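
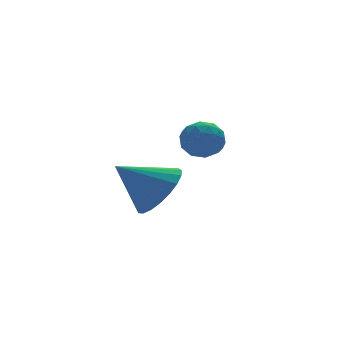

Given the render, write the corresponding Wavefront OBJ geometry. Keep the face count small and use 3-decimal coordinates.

v -0.769 2.828 1.29
v -0.111 3.02 0.84
v -0.469 1.54 1.18
v 0.189 1.732 0.73
v 0.169 1.92 1.528
v -0.016 2.716 1.596
v -0.564 1.844 0.424
v -0.749 2.64 0.492
v 0.016 2.412 0.305
v 0.469 2.459 0.987
v -1.049 2.101 1.033
v -0.596 2.148 1.715
v -0.466 3.037 1.075
v -0.114 1.523 0.945
v -0.125 1.633 1.414
v 0.262 1.746 1.149
v -0.411 2.858 1.519
v -0.024 2.971 1.255
v 0.141 2.325 1.659
v -0.556 1.589 0.765
v -0.169 1.702 0.501
v -0.842 2.814 0.871
v -0.455 2.927 0.606
v -0.721 2.235 0.361
v -0.005 2.793 0.496
v 0.171 2.036 0.431
v -0.271 2.101 0.251
v -0.38 2.569 0.291
v 0.261 2.82 0.897
v 0.438 2.063 0.832
v 0.426 2.174 1.301
v 0.317 2.641 1.341
v 0.336 2.463 0.582
v -1.018 2.497 1.188
v -0.841 1.74 1.123
v -0.897 1.919 0.679
v -1.006 2.386 0.719
v -0.751 2.524 1.589
v -0.575 1.767 1.524
v -0.2 1.991 1.729
v -0.309 2.459 1.769
v -0.916 2.097 1.438
v -3.34 -1.199 0.346
v -2.882 -1.8 1.117
v -4.62 -0.781 1.434
v -2.692 -1.399 1.186
v -2.614 -0.963 1.11
v -2.662 -0.568 0.902
v -2.827 -0.282 0.598
v -3.081 -0.155 0.25
v -3.38 -0.208 -0.081
v -3.672 -0.432 -0.338
v -3.906 -0.789 -0.477
v -4.043 -1.217 -0.473
v -4.058 -1.642 -0.328
v -3.949 -1.99 -0.066
v -3.735 -2.201 0.267
v -3.453 -2.239 0.614
v -3.151 -2.097 0.915
f 1 38 17
f 38 12 41
f 17 41 6
f 38 41 17
f 1 17 13
f 17 6 18
f 13 18 2
f 17 18 13
f 1 13 22
f 13 2 23
f 22 23 8
f 13 23 22
f 1 22 34
f 22 8 37
f 34 37 11
f 22 37 34
f 1 34 38
f 34 11 42
f 38 42 12
f 34 42 38
f 2 18 29
f 18 6 32
f 29 32 10
f 18 32 29
f 6 41 19
f 41 12 40
f 19 40 5
f 41 40 19
f 12 42 39
f 42 11 35
f 39 35 3
f 42 35 39
f 11 37 36
f 37 8 24
f 36 24 7
f 37 24 36
f 8 23 28
f 23 2 25
f 28 25 9
f 23 25 28
f 4 30 16
f 30 10 31
f 16 31 5
f 30 31 16
f 4 16 14
f 16 5 15
f 14 15 3
f 16 15 14
f 4 14 21
f 14 3 20
f 21 20 7
f 14 20 21
f 4 21 26
f 21 7 27
f 26 27 9
f 21 27 26
f 4 26 30
f 26 9 33
f 30 33 10
f 26 33 30
f 5 31 19
f 31 10 32
f 19 32 6
f 31 32 19
f 3 15 39
f 15 5 40
f 39 40 12
f 15 40 39
f 7 20 36
f 20 3 35
f 36 35 11
f 20 35 36
f 9 27 28
f 27 7 24
f 28 24 8
f 27 24 28
f 10 33 29
f 33 9 25
f 29 25 2
f 33 25 29
f 44 43 46
f 44 46 45
f 46 43 47
f 46 47 45
f 47 43 48
f 47 48 45
f 48 43 49
f 48 49 45
f 49 43 50
f 49 50 45
f 50 43 51
f 50 51 45
f 51 43 52
f 51 52 45
f 52 43 53
f 52 53 45
f 53 43 54
f 53 54 45
f 54 43 55
f 54 55 45
f 55 43 56
f 55 56 45
f 56 43 57
f 56 57 45
f 57 43 58
f 57 58 45
f 58 43 59
f 58 59 45
f 59 43 44
f 59 44 45



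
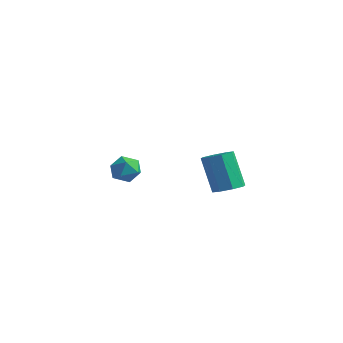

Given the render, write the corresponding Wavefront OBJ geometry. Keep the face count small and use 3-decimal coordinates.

v 4.373 3.915 -2.24
v 5.118 4.145 -1.925
v 4.251 4.214 0.074
v 3.507 3.985 -0.24
v 4.758 4.649 -2.098
v 3.891 4.718 -0.099
v 4.173 4.723 -2.354
v 3.306 4.792 -0.355
v 3.705 4.324 -2.543
v 2.839 4.393 -0.544
v 3.629 3.686 -2.554
v 2.762 3.755 -0.555
v 3.989 3.182 -2.381
v 3.122 3.251 -0.382
v 4.574 3.108 -2.125
v 3.707 3.177 -0.126
v 5.041 3.507 -1.936
v 4.175 3.576 0.063
v -2.694 3.603 -3.389
v -1.94 3.992 -3.046
v -2.62 2.548 -2.354
v -1.866 2.937 -2.011
v -2.675 3.357 -1.93
v -2.721 4.009 -2.57
v -1.839 2.531 -2.83
v -1.885 3.183 -3.47
v -1.412 3.33 -2.701
v -1.929 3.84 -2.144
v -2.631 2.7 -3.256
v -3.148 3.21 -2.699
f 2 1 5
f 2 5 3
f 3 5 6
f 3 6 4
f 5 1 7
f 5 7 6
f 6 7 8
f 6 8 4
f 7 1 9
f 7 9 8
f 8 9 10
f 8 10 4
f 9 1 11
f 9 11 10
f 10 11 12
f 10 12 4
f 11 1 13
f 11 13 12
f 12 13 14
f 12 14 4
f 13 1 15
f 13 15 14
f 14 15 16
f 14 16 4
f 15 1 17
f 15 17 16
f 16 17 18
f 16 18 4
f 17 1 2
f 17 2 18
f 18 2 3
f 18 3 4
f 19 30 24
f 19 24 20
f 19 20 26
f 19 26 29
f 19 29 30
f 20 24 28
f 24 30 23
f 30 29 21
f 29 26 25
f 26 20 27
f 22 28 23
f 22 23 21
f 22 21 25
f 22 25 27
f 22 27 28
f 23 28 24
f 21 23 30
f 25 21 29
f 27 25 26
f 28 27 20



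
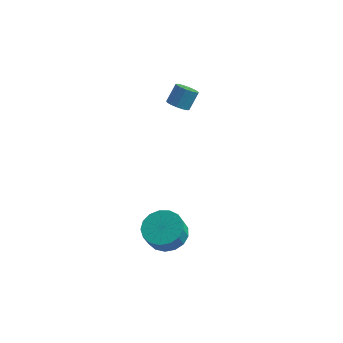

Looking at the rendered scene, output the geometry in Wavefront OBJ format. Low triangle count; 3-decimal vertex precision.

v -1.794 -2.048 -3.04
v -0.786 -2.419 -3.154
v -0.858 -2.903 -2.214
v -1.866 -2.532 -2.1
v -0.725 -1.965 -2.916
v -0.796 -2.449 -1.975
v -0.908 -1.53 -2.706
v -0.979 -2.014 -1.765
v -1.294 -1.213 -2.572
v -1.366 -1.697 -1.632
v -1.795 -1.088 -2.546
v -1.866 -1.572 -1.605
v -2.295 -1.182 -2.633
v -2.367 -1.667 -1.692
v -2.681 -1.475 -2.813
v -2.753 -1.96 -1.873
v -2.864 -1.899 -3.045
v -2.936 -2.384 -2.105
v -2.801 -2.358 -3.276
v -2.873 -2.842 -2.336
v -2.508 -2.745 -3.453
v -2.58 -3.229 -2.513
v -2.051 -2.972 -3.536
v -2.123 -3.456 -2.596
v -1.536 -2.988 -3.505
v -1.607 -3.472 -2.564
v -1.079 -2.788 -3.367
v -1.151 -3.273 -2.427
v -2.871 1.974 3.382
v -2.282 2.017 3.195
v -2.039 2.669 4.111
v -2.629 2.626 4.298
v -2.431 2.266 3.058
v -2.188 2.918 3.974
v -2.698 2.437 3.007
v -2.455 3.088 3.923
v -3.011 2.483 3.057
v -2.769 3.135 3.973
v -3.287 2.394 3.194
v -3.045 3.045 4.11
v -3.452 2.191 3.381
v -3.209 2.843 4.297
v -3.461 1.931 3.569
v -3.218 2.583 4.485
v -3.312 1.682 3.706
v -3.069 2.334 4.622
v -3.045 1.512 3.757
v -2.802 2.163 4.673
v -2.731 1.465 3.707
v -2.489 2.117 4.623
v -2.455 1.555 3.57
v -2.213 2.206 4.486
v -2.291 1.757 3.383
v -2.048 2.409 4.299
f 2 1 5
f 2 5 3
f 3 5 6
f 3 6 4
f 5 1 7
f 5 7 6
f 6 7 8
f 6 8 4
f 7 1 9
f 7 9 8
f 8 9 10
f 8 10 4
f 9 1 11
f 9 11 10
f 10 11 12
f 10 12 4
f 11 1 13
f 11 13 12
f 12 13 14
f 12 14 4
f 13 1 15
f 13 15 14
f 14 15 16
f 14 16 4
f 15 1 17
f 15 17 16
f 16 17 18
f 16 18 4
f 17 1 19
f 17 19 18
f 18 19 20
f 18 20 4
f 19 1 21
f 19 21 20
f 20 21 22
f 20 22 4
f 21 1 23
f 21 23 22
f 22 23 24
f 22 24 4
f 23 1 25
f 23 25 24
f 24 25 26
f 24 26 4
f 25 1 27
f 25 27 26
f 26 27 28
f 26 28 4
f 27 1 2
f 27 2 28
f 28 2 3
f 28 3 4
f 30 29 33
f 30 33 31
f 31 33 34
f 31 34 32
f 33 29 35
f 33 35 34
f 34 35 36
f 34 36 32
f 35 29 37
f 35 37 36
f 36 37 38
f 36 38 32
f 37 29 39
f 37 39 38
f 38 39 40
f 38 40 32
f 39 29 41
f 39 41 40
f 40 41 42
f 40 42 32
f 41 29 43
f 41 43 42
f 42 43 44
f 42 44 32
f 43 29 45
f 43 45 44
f 44 45 46
f 44 46 32
f 45 29 47
f 45 47 46
f 46 47 48
f 46 48 32
f 47 29 49
f 47 49 48
f 48 49 50
f 48 50 32
f 49 29 51
f 49 51 50
f 50 51 52
f 50 52 32
f 51 29 53
f 51 53 52
f 52 53 54
f 52 54 32
f 53 29 30
f 53 30 54
f 54 30 31
f 54 31 32



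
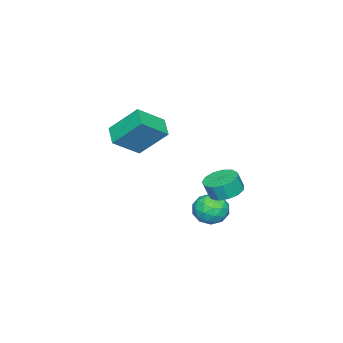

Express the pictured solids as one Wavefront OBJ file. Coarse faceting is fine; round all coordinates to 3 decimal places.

v 2.81 -2.134 2.816
v 2.4 -0.718 4.325
v 3.667 -1.397 2.357
v 3.257 0.02 3.866
v 4.063 -2.92 3.894
v 3.653 -1.503 5.403
v 4.92 -2.182 3.435
v 4.51 -0.766 4.944
v 1.215 2.311 -1.764
v 1.934 2.037 -2.432
v 0.846 0.723 -1.508
v 1.565 0.449 -2.176
v 1.831 0.859 -1.281
v 2.059 1.84 -1.439
v 0.721 0.92 -2.501
v 0.949 1.901 -2.659
v 1.629 1.176 -2.888
v 2.315 1.139 -2.134
v 0.465 1.621 -1.806
v 1.151 1.584 -1.052
v 1.607 2.313 -2.121
v 1.173 0.447 -1.819
v 1.329 0.688 -1.293
v 1.752 0.526 -1.686
v 1.68 2.198 -1.537
v 2.103 2.036 -1.93
v 2.043 1.344 -1.253
v 0.677 0.724 -2.01
v 1.1 0.562 -2.403
v 1.028 2.234 -2.254
v 1.451 2.072 -2.647
v 0.737 1.416 -2.687
v 1.85 1.646 -2.781
v 1.633 0.713 -2.631
v 1.137 0.99 -2.821
v 1.271 1.567 -2.914
v 2.254 1.624 -2.338
v 2.037 0.691 -2.188
v 2.193 0.932 -1.662
v 2.327 1.509 -1.755
v 2.074 1.119 -2.606
v 0.743 2.069 -1.752
v 0.526 1.136 -1.602
v 0.453 1.251 -2.185
v 0.587 1.828 -2.278
v 1.147 2.047 -1.309
v 0.93 1.114 -1.159
v 1.509 1.193 -1.026
v 1.643 1.77 -1.119
v 0.706 1.641 -1.334
v 1.034 2.069 -0.646
v 1.822 1.629 -0.942
v 2.035 1.371 0.011
v 1.246 1.811 0.306
v 1.962 2.135 -0.836
v 2.175 1.877 0.117
v 1.808 2.62 -0.67
v 2.02 2.361 0.283
v 1.407 2.93 -0.497
v 1.62 2.671 0.456
v 0.888 2.967 -0.371
v 1.101 2.708 0.582
v 0.415 2.718 -0.333
v 0.628 2.46 0.62
v 0.139 2.264 -0.394
v 0.352 2.006 0.559
v 0.146 1.748 -0.536
v 0.359 1.49 0.417
v 0.436 1.334 -0.712
v 0.648 1.076 0.241
v 0.915 1.153 -0.868
v 1.128 0.895 0.085
v 1.432 1.263 -0.954
v 1.644 1.005 -0.001
f 2 4 1
f 5 2 1
f 1 4 3
f 3 5 1
f 2 8 4
f 6 2 5
f 6 8 2
f 4 8 3
f 7 5 3
f 3 8 7
f 7 6 5
f 8 6 7
f 9 46 25
f 46 20 49
f 25 49 14
f 46 49 25
f 9 25 21
f 25 14 26
f 21 26 10
f 25 26 21
f 9 21 30
f 21 10 31
f 30 31 16
f 21 31 30
f 9 30 42
f 30 16 45
f 42 45 19
f 30 45 42
f 9 42 46
f 42 19 50
f 46 50 20
f 42 50 46
f 10 26 37
f 26 14 40
f 37 40 18
f 26 40 37
f 14 49 27
f 49 20 48
f 27 48 13
f 49 48 27
f 20 50 47
f 50 19 43
f 47 43 11
f 50 43 47
f 19 45 44
f 45 16 32
f 44 32 15
f 45 32 44
f 16 31 36
f 31 10 33
f 36 33 17
f 31 33 36
f 12 38 24
f 38 18 39
f 24 39 13
f 38 39 24
f 12 24 22
f 24 13 23
f 22 23 11
f 24 23 22
f 12 22 29
f 22 11 28
f 29 28 15
f 22 28 29
f 12 29 34
f 29 15 35
f 34 35 17
f 29 35 34
f 12 34 38
f 34 17 41
f 38 41 18
f 34 41 38
f 13 39 27
f 39 18 40
f 27 40 14
f 39 40 27
f 11 23 47
f 23 13 48
f 47 48 20
f 23 48 47
f 15 28 44
f 28 11 43
f 44 43 19
f 28 43 44
f 17 35 36
f 35 15 32
f 36 32 16
f 35 32 36
f 18 41 37
f 41 17 33
f 37 33 10
f 41 33 37
f 52 51 55
f 52 55 53
f 53 55 56
f 53 56 54
f 55 51 57
f 55 57 56
f 56 57 58
f 56 58 54
f 57 51 59
f 57 59 58
f 58 59 60
f 58 60 54
f 59 51 61
f 59 61 60
f 60 61 62
f 60 62 54
f 61 51 63
f 61 63 62
f 62 63 64
f 62 64 54
f 63 51 65
f 63 65 64
f 64 65 66
f 64 66 54
f 65 51 67
f 65 67 66
f 66 67 68
f 66 68 54
f 67 51 69
f 67 69 68
f 68 69 70
f 68 70 54
f 69 51 71
f 69 71 70
f 70 71 72
f 70 72 54
f 71 51 73
f 71 73 72
f 72 73 74
f 72 74 54
f 73 51 52
f 73 52 74
f 74 52 53
f 74 53 54



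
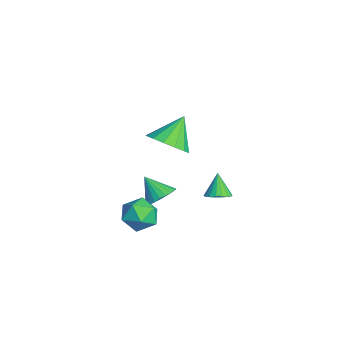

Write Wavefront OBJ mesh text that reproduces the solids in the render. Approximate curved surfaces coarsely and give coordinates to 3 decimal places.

v 2.116 -3.232 -2.155
v 2.64 -2.532 -1.968
v 3.22 -4.128 -1.892
v 3.744 -3.428 -1.705
v 3.075 -3.645 -1.154
v 2.393 -3.091 -1.316
v 3.467 -3.569 -2.544
v 2.785 -3.015 -2.706
v 3.475 -2.741 -2.209
v 3.233 -2.787 -1.35
v 2.627 -3.873 -2.51
v 2.385 -3.919 -1.651
v 3.626 -2.304 2.869
v 4.442 -1.793 2.984
v 2.954 -1.476 3.951
v 4.182 -1.545 2.633
v 3.773 -1.501 2.345
v 3.325 -1.672 2.198
v 2.957 -2.013 2.23
v 2.769 -2.431 2.433
v 2.81 -2.816 2.754
v 3.07 -3.063 3.105
v 3.479 -3.108 3.392
v 3.928 -2.936 3.54
v 4.295 -2.596 3.508
v 4.484 -2.177 3.304
v 2.388 0.091 -1.754
v 2.902 0.152 -1.451
v 1.792 0.209 -0.766
v 2.842 0.404 -1.517
v 2.693 0.593 -1.63
v 2.482 0.684 -1.767
v 2.254 0.657 -1.902
v 2.051 0.518 -2.008
v 1.916 0.295 -2.063
v 1.874 0.031 -2.057
v 1.934 -0.221 -1.991
v 2.084 -0.411 -1.878
v 2.294 -0.501 -1.741
v 2.523 -0.474 -1.606
v 2.725 -0.335 -1.5
v 2.861 -0.112 -1.445
v 1.332 -2.106 -2.329
v 1.965 -2.253 -1.917
v 0.628 -2.674 -1.451
v 1.885 -1.985 -1.807
v 1.72 -1.735 -1.777
v 1.497 -1.542 -1.831
v 1.248 -1.435 -1.961
v 1.012 -1.429 -2.147
v 0.824 -1.527 -2.36
v 0.714 -1.713 -2.569
v 0.698 -1.959 -2.741
v 0.778 -2.227 -2.85
v 0.943 -2.477 -2.88
v 1.166 -2.67 -2.826
v 1.415 -2.777 -2.697
v 1.651 -2.782 -2.511
v 1.839 -2.685 -2.297
v 1.949 -2.499 -2.089
f 1 12 6
f 1 6 2
f 1 2 8
f 1 8 11
f 1 11 12
f 2 6 10
f 6 12 5
f 12 11 3
f 11 8 7
f 8 2 9
f 4 10 5
f 4 5 3
f 4 3 7
f 4 7 9
f 4 9 10
f 5 10 6
f 3 5 12
f 7 3 11
f 9 7 8
f 10 9 2
f 14 13 16
f 14 16 15
f 16 13 17
f 16 17 15
f 17 13 18
f 17 18 15
f 18 13 19
f 18 19 15
f 19 13 20
f 19 20 15
f 20 13 21
f 20 21 15
f 21 13 22
f 21 22 15
f 22 13 23
f 22 23 15
f 23 13 24
f 23 24 15
f 24 13 25
f 24 25 15
f 25 13 26
f 25 26 15
f 26 13 14
f 26 14 15
f 28 27 30
f 28 30 29
f 30 27 31
f 30 31 29
f 31 27 32
f 31 32 29
f 32 27 33
f 32 33 29
f 33 27 34
f 33 34 29
f 34 27 35
f 34 35 29
f 35 27 36
f 35 36 29
f 36 27 37
f 36 37 29
f 37 27 38
f 37 38 29
f 38 27 39
f 38 39 29
f 39 27 40
f 39 40 29
f 40 27 41
f 40 41 29
f 41 27 42
f 41 42 29
f 42 27 28
f 42 28 29
f 44 43 46
f 44 46 45
f 46 43 47
f 46 47 45
f 47 43 48
f 47 48 45
f 48 43 49
f 48 49 45
f 49 43 50
f 49 50 45
f 50 43 51
f 50 51 45
f 51 43 52
f 51 52 45
f 52 43 53
f 52 53 45
f 53 43 54
f 53 54 45
f 54 43 55
f 54 55 45
f 55 43 56
f 55 56 45
f 56 43 57
f 56 57 45
f 57 43 58
f 57 58 45
f 58 43 59
f 58 59 45
f 59 43 60
f 59 60 45
f 60 43 44
f 60 44 45



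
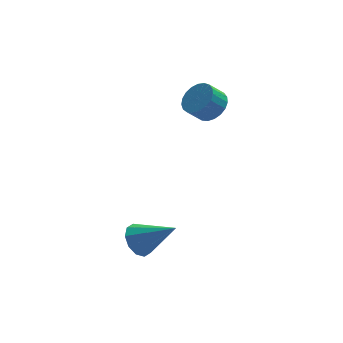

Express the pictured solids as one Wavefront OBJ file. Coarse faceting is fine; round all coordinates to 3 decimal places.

v 3.074 2.873 1.661
v 3.547 2.135 1.942
v 2.839 1.97 2.699
v 2.366 2.707 2.419
v 3.704 2.414 2.15
v 2.996 2.249 2.908
v 3.753 2.773 2.274
v 3.045 2.608 3.032
v 3.684 3.149 2.292
v 2.976 2.984 3.049
v 3.51 3.477 2.2
v 2.802 3.312 2.958
v 3.26 3.701 2.016
v 2.552 3.535 2.774
v 2.978 3.781 1.77
v 2.271 3.616 2.528
v 2.713 3.704 1.506
v 2.005 3.539 2.263
v 2.51 3.484 1.268
v 1.802 3.319 2.025
v 2.405 3.158 1.098
v 1.697 2.993 1.856
v 2.415 2.782 1.026
v 1.707 2.617 1.783
v 2.539 2.422 1.063
v 1.831 2.257 1.821
v 2.756 2.14 1.204
v 2.048 1.975 1.962
v 3.027 1.985 1.424
v 2.32 1.82 2.182
v 3.307 1.983 1.685
v 2.599 1.818 2.443
v -0.997 -1.467 -3.7
v -0.512 -1.721 -4.427
v 0.517 -2.293 -2.4
v -0.351 -1.201 -4.283
v -0.437 -0.783 -3.917
v -0.737 -0.626 -3.468
v -1.137 -0.79 -3.107
v -1.482 -1.213 -2.973
v -1.643 -1.733 -3.116
v -1.557 -2.151 -3.483
v -1.257 -2.308 -3.932
v -0.858 -2.143 -4.292
f 2 1 5
f 2 5 3
f 3 5 6
f 3 6 4
f 5 1 7
f 5 7 6
f 6 7 8
f 6 8 4
f 7 1 9
f 7 9 8
f 8 9 10
f 8 10 4
f 9 1 11
f 9 11 10
f 10 11 12
f 10 12 4
f 11 1 13
f 11 13 12
f 12 13 14
f 12 14 4
f 13 1 15
f 13 15 14
f 14 15 16
f 14 16 4
f 15 1 17
f 15 17 16
f 16 17 18
f 16 18 4
f 17 1 19
f 17 19 18
f 18 19 20
f 18 20 4
f 19 1 21
f 19 21 20
f 20 21 22
f 20 22 4
f 21 1 23
f 21 23 22
f 22 23 24
f 22 24 4
f 23 1 25
f 23 25 24
f 24 25 26
f 24 26 4
f 25 1 27
f 25 27 26
f 26 27 28
f 26 28 4
f 27 1 29
f 27 29 28
f 28 29 30
f 28 30 4
f 29 1 31
f 29 31 30
f 30 31 32
f 30 32 4
f 31 1 2
f 31 2 32
f 32 2 3
f 32 3 4
f 34 33 36
f 34 36 35
f 36 33 37
f 36 37 35
f 37 33 38
f 37 38 35
f 38 33 39
f 38 39 35
f 39 33 40
f 39 40 35
f 40 33 41
f 40 41 35
f 41 33 42
f 41 42 35
f 42 33 43
f 42 43 35
f 43 33 44
f 43 44 35
f 44 33 34
f 44 34 35



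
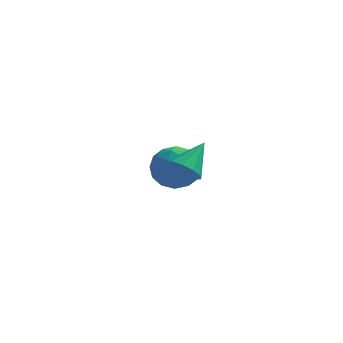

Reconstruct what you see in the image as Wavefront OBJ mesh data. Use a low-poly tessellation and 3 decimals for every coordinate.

v 2.935 2.351 -0.973
v 3.4 1.764 -1.441
v 1.74 1.936 -1.639
v 2.205 1.349 -2.107
v 2.089 1.23 -1.239
v 2.828 1.487 -0.828
v 2.312 2.213 -2.252
v 3.051 2.47 -1.841
v 3.015 1.678 -2.232
v 2.877 1.071 -1.605
v 2.263 2.629 -1.475
v 2.125 2.022 -0.848
v 3.272 2.094 -1.149
v 1.868 1.606 -1.931
v 1.8 1.537 -1.421
v 2.073 1.191 -1.696
v 2.936 1.931 -0.788
v 3.209 1.586 -1.063
v 2.439 1.272 -0.944
v 1.931 2.114 -2.017
v 2.204 1.769 -2.292
v 3.067 2.509 -1.384
v 3.34 2.163 -1.659
v 2.701 2.428 -2.136
v 3.319 1.698 -1.888
v 2.617 1.454 -2.279
v 2.68 1.962 -2.365
v 3.114 2.113 -2.123
v 3.238 1.341 -1.52
v 2.536 1.097 -1.911
v 2.468 1.028 -1.401
v 2.902 1.179 -1.16
v 3.012 1.291 -1.985
v 2.604 2.603 -1.169
v 1.902 2.359 -1.56
v 2.238 2.521 -1.92
v 2.672 2.672 -1.679
v 2.523 2.246 -0.801
v 1.821 2.002 -1.192
v 2.026 1.587 -0.957
v 2.46 1.738 -0.715
v 2.128 2.409 -1.095
v 3.55 -2.014 0.594
v 4.075 -2.032 0.285
v 4.01 -1.126 1.326
v 3.85 -1.779 0.119
v 3.511 -1.616 0.134
v 3.186 -1.605 0.325
v 3 -1.75 0.619
v 3.024 -1.997 0.904
v 3.249 -2.25 1.07
v 3.588 -2.413 1.054
v 3.913 -2.424 0.863
v 4.099 -2.279 0.569
f 1 38 17
f 38 12 41
f 17 41 6
f 38 41 17
f 1 17 13
f 17 6 18
f 13 18 2
f 17 18 13
f 1 13 22
f 13 2 23
f 22 23 8
f 13 23 22
f 1 22 34
f 22 8 37
f 34 37 11
f 22 37 34
f 1 34 38
f 34 11 42
f 38 42 12
f 34 42 38
f 2 18 29
f 18 6 32
f 29 32 10
f 18 32 29
f 6 41 19
f 41 12 40
f 19 40 5
f 41 40 19
f 12 42 39
f 42 11 35
f 39 35 3
f 42 35 39
f 11 37 36
f 37 8 24
f 36 24 7
f 37 24 36
f 8 23 28
f 23 2 25
f 28 25 9
f 23 25 28
f 4 30 16
f 30 10 31
f 16 31 5
f 30 31 16
f 4 16 14
f 16 5 15
f 14 15 3
f 16 15 14
f 4 14 21
f 14 3 20
f 21 20 7
f 14 20 21
f 4 21 26
f 21 7 27
f 26 27 9
f 21 27 26
f 4 26 30
f 26 9 33
f 30 33 10
f 26 33 30
f 5 31 19
f 31 10 32
f 19 32 6
f 31 32 19
f 3 15 39
f 15 5 40
f 39 40 12
f 15 40 39
f 7 20 36
f 20 3 35
f 36 35 11
f 20 35 36
f 9 27 28
f 27 7 24
f 28 24 8
f 27 24 28
f 10 33 29
f 33 9 25
f 29 25 2
f 33 25 29
f 44 43 46
f 44 46 45
f 46 43 47
f 46 47 45
f 47 43 48
f 47 48 45
f 48 43 49
f 48 49 45
f 49 43 50
f 49 50 45
f 50 43 51
f 50 51 45
f 51 43 52
f 51 52 45
f 52 43 53
f 52 53 45
f 53 43 54
f 53 54 45
f 54 43 44
f 54 44 45



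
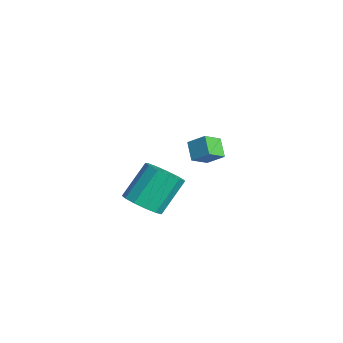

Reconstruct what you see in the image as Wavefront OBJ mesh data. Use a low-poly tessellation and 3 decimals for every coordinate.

v 3.792 -1.019 -0.902
v 4.706 -1.149 -0.518
v 4.223 0.069 1.045
v 3.308 0.199 0.662
v 4.739 -0.7 -0.857
v 4.255 0.518 0.706
v 4.47 -0.353 -1.211
v 3.987 0.865 0.352
v 3.987 -0.217 -1.466
v 3.504 1.001 0.097
v 3.441 -0.336 -1.542
v 2.958 0.882 0.021
v 3.007 -0.672 -1.415
v 2.524 0.547 0.148
v 2.822 -1.118 -1.125
v 2.338 0.101 0.438
v 2.945 -1.532 -0.764
v 2.461 -0.314 0.8
v 3.336 -1.784 -0.446
v 2.853 -0.566 1.117
v 3.872 -1.793 -0.273
v 3.389 -0.575 1.29
v 4.383 -1.556 -0.3
v 3.9 -0.338 1.263
v -1.945 3.94 -2.721
v -1.575 3.029 -2.145
v -2.823 4.03 -2.016
v -2.453 3.119 -1.44
v -1.347 4.601 -2.06
v -0.977 3.69 -1.484
v -2.225 4.691 -1.355
v -1.855 3.78 -0.779
f 2 1 5
f 2 5 3
f 3 5 6
f 3 6 4
f 5 1 7
f 5 7 6
f 6 7 8
f 6 8 4
f 7 1 9
f 7 9 8
f 8 9 10
f 8 10 4
f 9 1 11
f 9 11 10
f 10 11 12
f 10 12 4
f 11 1 13
f 11 13 12
f 12 13 14
f 12 14 4
f 13 1 15
f 13 15 14
f 14 15 16
f 14 16 4
f 15 1 17
f 15 17 16
f 16 17 18
f 16 18 4
f 17 1 19
f 17 19 18
f 18 19 20
f 18 20 4
f 19 1 21
f 19 21 20
f 20 21 22
f 20 22 4
f 21 1 23
f 21 23 22
f 22 23 24
f 22 24 4
f 23 1 2
f 23 2 24
f 24 2 3
f 24 3 4
f 26 28 25
f 29 26 25
f 25 28 27
f 27 29 25
f 26 32 28
f 30 26 29
f 30 32 26
f 28 32 27
f 31 29 27
f 27 32 31
f 31 30 29
f 32 30 31



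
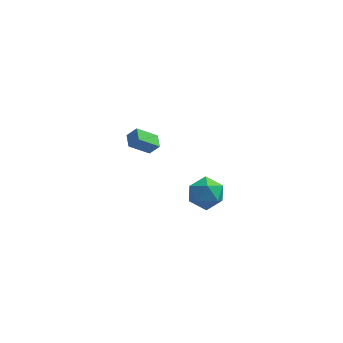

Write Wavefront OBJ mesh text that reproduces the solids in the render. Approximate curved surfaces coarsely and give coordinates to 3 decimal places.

v -2.445 -0.227 2.665
v -3.52 -0.626 3.6
v -2.623 0.601 2.813
v -3.699 0.202 3.748
v -1.901 -0.222 3.292
v -2.977 -0.621 4.227
v -2.08 0.606 3.44
v -3.155 0.207 4.375
v -0.258 3.552 -3.966
v 0.379 3.506 -2.989
v 0.521 1.934 -4.551
v 1.158 1.888 -3.574
v 0.002 1.734 -3.525
v -0.48 2.734 -3.164
v 1.38 2.706 -4.376
v 0.898 3.706 -4.015
v 1.391 2.983 -3.243
v 0.539 2.382 -2.716
v 0.361 3.058 -4.824
v -0.491 2.457 -4.297
f 2 4 1
f 5 2 1
f 1 4 3
f 3 5 1
f 2 8 4
f 6 2 5
f 6 8 2
f 4 8 3
f 7 5 3
f 3 8 7
f 7 6 5
f 8 6 7
f 9 20 14
f 9 14 10
f 9 10 16
f 9 16 19
f 9 19 20
f 10 14 18
f 14 20 13
f 20 19 11
f 19 16 15
f 16 10 17
f 12 18 13
f 12 13 11
f 12 11 15
f 12 15 17
f 12 17 18
f 13 18 14
f 11 13 20
f 15 11 19
f 17 15 16
f 18 17 10



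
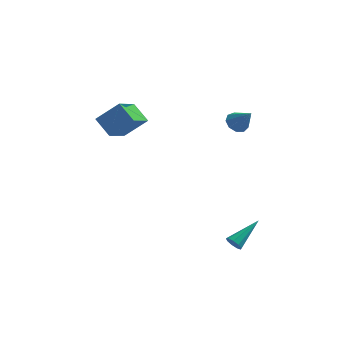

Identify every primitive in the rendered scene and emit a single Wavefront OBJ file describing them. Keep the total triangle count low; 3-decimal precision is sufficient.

v 2.925 4.052 1.957
v 3.309 3.63 1.486
v 3.695 3.408 3.163
v 3.552 4.067 1.564
v 3.501 4.497 1.826
v 3.181 4.719 2.149
v 2.741 4.629 2.383
v 2.387 4.269 2.416
v 2.284 3.808 2.235
v 2.481 3.461 1.924
v 2.886 3.391 1.628
v 2.966 -3.934 -2.206
v 3.339 -4.042 -2.567
v 4.234 -2.606 -1.294
v 3.132 -3.767 -2.681
v 2.848 -3.57 -2.572
v 2.619 -3.543 -2.293
v 2.552 -3.7 -1.972
v 2.679 -3.966 -1.761
v 2.941 -4.217 -1.758
v 3.214 -4.336 -1.965
v 3.371 -4.267 -2.284
v -4.788 2.151 3.233
v -3.483 2.394 4.357
v -4.126 3.896 2.086
v -2.82 4.138 3.21
v -3.96 1.322 2.45
v -2.654 1.564 3.574
v -3.297 3.066 1.303
v -1.992 3.309 2.427
f 2 1 4
f 2 4 3
f 4 1 5
f 4 5 3
f 5 1 6
f 5 6 3
f 6 1 7
f 6 7 3
f 7 1 8
f 7 8 3
f 8 1 9
f 8 9 3
f 9 1 10
f 9 10 3
f 10 1 11
f 10 11 3
f 11 1 2
f 11 2 3
f 13 12 15
f 13 15 14
f 15 12 16
f 15 16 14
f 16 12 17
f 16 17 14
f 17 12 18
f 17 18 14
f 18 12 19
f 18 19 14
f 19 12 20
f 19 20 14
f 20 12 21
f 20 21 14
f 21 12 22
f 21 22 14
f 22 12 13
f 22 13 14
f 24 26 23
f 27 24 23
f 23 26 25
f 25 27 23
f 24 30 26
f 28 24 27
f 28 30 24
f 26 30 25
f 29 27 25
f 25 30 29
f 29 28 27
f 30 28 29



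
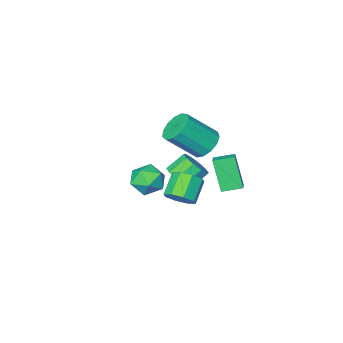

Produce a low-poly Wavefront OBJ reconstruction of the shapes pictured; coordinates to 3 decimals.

v 0.432 0.822 -0.903
v 0.999 0.93 -0.265
v 0.074 0.307 0.661
v -0.492 0.198 0.023
v 0.59 1.442 -0.329
v -0.335 0.819 0.598
v 0.089 1.59 -0.729
v -0.836 0.967 0.198
v -0.211 1.289 -1.231
v -1.136 0.666 -0.305
v -0.134 0.713 -1.541
v -1.059 0.09 -0.615
v 0.275 0.201 -1.478
v -0.65 -0.422 -0.551
v 0.776 0.053 -1.078
v -0.149 -0.57 -0.151
v 1.076 0.354 -0.575
v 0.151 -0.269 0.351
v -1.375 0.465 2.311
v -0.779 0.211 1.616
v 0.611 -0.46 3.055
v 0.015 -0.205 3.749
v -0.66 0.719 1.738
v 0.73 0.048 3.177
v -0.769 1.146 2.042
v 0.621 0.475 3.481
v -1.07 1.357 2.431
v 0.32 0.686 3.87
v -1.468 1.285 2.782
v -0.078 0.614 4.221
v -1.836 0.953 2.983
v -0.446 0.282 4.422
v -2.058 0.466 2.971
v -0.668 -0.205 4.41
v -2.063 -0.021 2.749
v -0.673 -0.692 4.188
v -1.85 -0.354 2.388
v -0.46 -1.024 3.826
v -1.486 -0.426 2.002
v -0.096 -1.097 3.441
v -1.087 -0.216 1.714
v 0.304 -0.886 3.153
v -2.248 2.511 0.139
v -2.301 1.651 1.911
v -1.782 3.134 0.456
v -1.835 2.274 2.227
v -1.325 1.946 -0.107
v -1.378 1.086 1.664
v -0.859 2.569 0.209
v -0.912 1.709 1.981
v 2.001 1.556 2.071
v 2.872 1.778 1.636
v 1.928 0.182 1.224
v 2.799 0.404 0.789
v 2.771 0.17 1.759
v 2.816 1.019 2.283
v 1.984 0.941 0.577
v 2.029 1.79 1.101
v 2.861 1.398 0.712
v 3.348 0.922 1.443
v 1.452 1.038 1.417
v 1.939 0.562 2.148
v -2.615 -3.922 -3.358
v -2.063 -3.359 -2.864
v -3.034 -3.174 -1.989
v -3.585 -3.738 -2.482
v -2.347 -3.038 -3.247
v -3.318 -2.854 -2.372
v -2.734 -3.055 -3.673
v -3.705 -2.871 -2.797
v -3.075 -3.404 -3.977
v -4.046 -3.219 -3.102
v -3.24 -3.95 -4.045
v -4.211 -3.765 -3.17
v -3.166 -4.486 -3.851
v -4.137 -4.301 -2.976
v -2.882 -4.806 -3.468
v -3.853 -4.622 -2.593
v -2.495 -4.789 -3.043
v -3.466 -4.605 -2.167
v -2.154 -4.441 -2.738
v -3.125 -4.256 -1.863
v -1.989 -3.895 -2.67
v -2.96 -3.71 -1.795
f 2 1 5
f 2 5 3
f 3 5 6
f 3 6 4
f 5 1 7
f 5 7 6
f 6 7 8
f 6 8 4
f 7 1 9
f 7 9 8
f 8 9 10
f 8 10 4
f 9 1 11
f 9 11 10
f 10 11 12
f 10 12 4
f 11 1 13
f 11 13 12
f 12 13 14
f 12 14 4
f 13 1 15
f 13 15 14
f 14 15 16
f 14 16 4
f 15 1 17
f 15 17 16
f 16 17 18
f 16 18 4
f 17 1 2
f 17 2 18
f 18 2 3
f 18 3 4
f 20 19 23
f 20 23 21
f 21 23 24
f 21 24 22
f 23 19 25
f 23 25 24
f 24 25 26
f 24 26 22
f 25 19 27
f 25 27 26
f 26 27 28
f 26 28 22
f 27 19 29
f 27 29 28
f 28 29 30
f 28 30 22
f 29 19 31
f 29 31 30
f 30 31 32
f 30 32 22
f 31 19 33
f 31 33 32
f 32 33 34
f 32 34 22
f 33 19 35
f 33 35 34
f 34 35 36
f 34 36 22
f 35 19 37
f 35 37 36
f 36 37 38
f 36 38 22
f 37 19 39
f 37 39 38
f 38 39 40
f 38 40 22
f 39 19 41
f 39 41 40
f 40 41 42
f 40 42 22
f 41 19 20
f 41 20 42
f 42 20 21
f 42 21 22
f 44 46 43
f 47 44 43
f 43 46 45
f 45 47 43
f 44 50 46
f 48 44 47
f 48 50 44
f 46 50 45
f 49 47 45
f 45 50 49
f 49 48 47
f 50 48 49
f 51 62 56
f 51 56 52
f 51 52 58
f 51 58 61
f 51 61 62
f 52 56 60
f 56 62 55
f 62 61 53
f 61 58 57
f 58 52 59
f 54 60 55
f 54 55 53
f 54 53 57
f 54 57 59
f 54 59 60
f 55 60 56
f 53 55 62
f 57 53 61
f 59 57 58
f 60 59 52
f 64 63 67
f 64 67 65
f 65 67 68
f 65 68 66
f 67 63 69
f 67 69 68
f 68 69 70
f 68 70 66
f 69 63 71
f 69 71 70
f 70 71 72
f 70 72 66
f 71 63 73
f 71 73 72
f 72 73 74
f 72 74 66
f 73 63 75
f 73 75 74
f 74 75 76
f 74 76 66
f 75 63 77
f 75 77 76
f 76 77 78
f 76 78 66
f 77 63 79
f 77 79 78
f 78 79 80
f 78 80 66
f 79 63 81
f 79 81 80
f 80 81 82
f 80 82 66
f 81 63 83
f 81 83 82
f 82 83 84
f 82 84 66
f 83 63 64
f 83 64 84
f 84 64 65
f 84 65 66



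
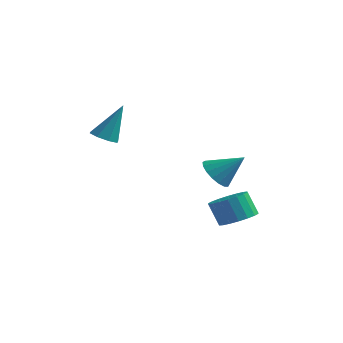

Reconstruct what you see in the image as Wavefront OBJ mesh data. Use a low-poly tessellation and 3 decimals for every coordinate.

v -1.922 -1.864 1.764
v -1.567 -1.38 1.466
v -1.438 -1.176 3.456
v -2.053 -1.242 1.549
v -2.463 -1.468 1.758
v -2.557 -1.926 1.971
v -2.278 -2.347 2.062
v -1.791 -2.485 1.978
v -1.381 -2.259 1.769
v -1.288 -1.801 1.557
v 2.196 0.229 -0.073
v 2.808 -0.067 -0.566
v 3.244 0.751 0.913
v 2.748 0.307 -0.701
v 2.562 0.663 -0.692
v 2.292 0.92 -0.541
v 2 1.019 -0.282
v 1.753 0.936 0.024
v 1.608 0.692 0.308
v 1.597 0.342 0.505
v 1.723 -0.034 0.569
v 1.958 -0.35 0.487
v 2.247 -0.533 0.276
v 2.525 -0.541 -0.015
v 2.727 -0.373 -0.319
v 2.384 1.697 -3.076
v 2.862 0.968 -2.849
v 2.314 0.955 -1.737
v 1.836 1.683 -1.964
v 3.097 1.27 -2.73
v 2.549 1.257 -1.618
v 3.191 1.656 -2.679
v 2.642 1.643 -1.567
v 3.125 2.05 -2.707
v 2.576 2.037 -1.595
v 2.912 2.374 -2.808
v 2.364 2.361 -1.696
v 2.595 2.564 -2.962
v 2.046 2.551 -1.85
v 2.236 2.582 -3.139
v 1.688 2.569 -2.027
v 1.906 2.425 -3.303
v 1.358 2.412 -2.191
v 1.671 2.123 -3.422
v 1.123 2.11 -2.31
v 1.578 1.737 -3.473
v 1.029 1.724 -2.361
v 1.644 1.343 -3.445
v 1.095 1.33 -2.333
v 1.856 1.019 -3.344
v 1.308 1.006 -2.232
v 2.174 0.829 -3.19
v 1.625 0.816 -2.078
v 2.532 0.811 -3.013
v 1.984 0.798 -1.901
f 2 1 4
f 2 4 3
f 4 1 5
f 4 5 3
f 5 1 6
f 5 6 3
f 6 1 7
f 6 7 3
f 7 1 8
f 7 8 3
f 8 1 9
f 8 9 3
f 9 1 10
f 9 10 3
f 10 1 2
f 10 2 3
f 12 11 14
f 12 14 13
f 14 11 15
f 14 15 13
f 15 11 16
f 15 16 13
f 16 11 17
f 16 17 13
f 17 11 18
f 17 18 13
f 18 11 19
f 18 19 13
f 19 11 20
f 19 20 13
f 20 11 21
f 20 21 13
f 21 11 22
f 21 22 13
f 22 11 23
f 22 23 13
f 23 11 24
f 23 24 13
f 24 11 25
f 24 25 13
f 25 11 12
f 25 12 13
f 27 26 30
f 27 30 28
f 28 30 31
f 28 31 29
f 30 26 32
f 30 32 31
f 31 32 33
f 31 33 29
f 32 26 34
f 32 34 33
f 33 34 35
f 33 35 29
f 34 26 36
f 34 36 35
f 35 36 37
f 35 37 29
f 36 26 38
f 36 38 37
f 37 38 39
f 37 39 29
f 38 26 40
f 38 40 39
f 39 40 41
f 39 41 29
f 40 26 42
f 40 42 41
f 41 42 43
f 41 43 29
f 42 26 44
f 42 44 43
f 43 44 45
f 43 45 29
f 44 26 46
f 44 46 45
f 45 46 47
f 45 47 29
f 46 26 48
f 46 48 47
f 47 48 49
f 47 49 29
f 48 26 50
f 48 50 49
f 49 50 51
f 49 51 29
f 50 26 52
f 50 52 51
f 51 52 53
f 51 53 29
f 52 26 54
f 52 54 53
f 53 54 55
f 53 55 29
f 54 26 27
f 54 27 55
f 55 27 28
f 55 28 29



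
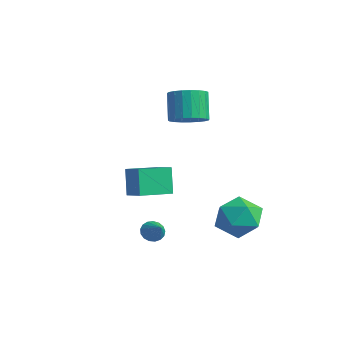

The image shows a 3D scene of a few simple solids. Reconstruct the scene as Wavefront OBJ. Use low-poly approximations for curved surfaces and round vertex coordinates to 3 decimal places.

v -2.774 1.238 2.414
v -2.273 0.63 2.849
v -2.964 1.015 4.182
v -3.466 1.622 3.746
v -2.06 0.937 2.871
v -2.751 1.322 4.204
v -1.97 1.296 2.814
v -2.662 1.681 4.147
v -2.02 1.644 2.687
v -2.711 2.029 4.02
v -2.2 1.923 2.514
v -2.891 2.308 3.847
v -2.479 2.083 2.323
v -3.17 2.468 3.656
v -2.809 2.097 2.147
v -3.5 2.482 3.48
v -3.134 1.962 2.018
v -3.825 2.347 3.351
v -3.396 1.702 1.957
v -4.087 2.087 3.29
v -3.551 1.362 1.975
v -4.242 1.747 3.308
v -3.571 1 2.069
v -4.262 1.385 3.402
v -3.454 0.679 2.222
v -4.145 1.064 3.555
v -3.219 0.455 2.409
v -3.91 0.84 3.742
v -2.908 0.366 2.596
v -3.599 0.751 3.929
v -2.573 0.428 2.752
v -3.264 0.813 4.085
v 1.088 -2.951 -1.636
v 1.396 -3.024 -2.074
v 1.952 -3.089 -1.004
v 1.406 -2.769 -2.032
v 1.344 -2.556 -1.9
v 1.223 -2.433 -1.708
v 1.07 -2.429 -1.499
v 0.922 -2.545 -1.322
v 0.812 -2.753 -1.216
v 0.765 -3.007 -1.207
v 0.792 -3.248 -1.296
v 0.886 -3.421 -1.463
v 1.027 -3.487 -1.67
v 1.182 -3.429 -1.869
v 1.315 -3.263 -2.014
v 0.055 0.987 -1.763
v 0.667 1.583 -0.953
v 1.593 0.937 -2.887
v 2.205 1.533 -2.077
v 1.872 0.423 -1.865
v 0.922 0.454 -1.17
v 1.338 2.066 -2.67
v 0.388 2.097 -1.975
v 1.46 2.25 -1.513
v 1.79 1.235 -1.016
v 0.47 1.285 -2.824
v 0.8 0.27 -2.327
v -2.22 -2.233 -1.083
v -2.718 -1.999 0.237
v -2.227 -0.589 -1.376
v -2.724 -0.355 -0.056
v -1.236 -2.165 -0.724
v -1.733 -1.931 0.596
v -1.242 -0.521 -1.017
v -1.74 -0.287 0.303
f 2 1 5
f 2 5 3
f 3 5 6
f 3 6 4
f 5 1 7
f 5 7 6
f 6 7 8
f 6 8 4
f 7 1 9
f 7 9 8
f 8 9 10
f 8 10 4
f 9 1 11
f 9 11 10
f 10 11 12
f 10 12 4
f 11 1 13
f 11 13 12
f 12 13 14
f 12 14 4
f 13 1 15
f 13 15 14
f 14 15 16
f 14 16 4
f 15 1 17
f 15 17 16
f 16 17 18
f 16 18 4
f 17 1 19
f 17 19 18
f 18 19 20
f 18 20 4
f 19 1 21
f 19 21 20
f 20 21 22
f 20 22 4
f 21 1 23
f 21 23 22
f 22 23 24
f 22 24 4
f 23 1 25
f 23 25 24
f 24 25 26
f 24 26 4
f 25 1 27
f 25 27 26
f 26 27 28
f 26 28 4
f 27 1 29
f 27 29 28
f 28 29 30
f 28 30 4
f 29 1 31
f 29 31 30
f 30 31 32
f 30 32 4
f 31 1 2
f 31 2 32
f 32 2 3
f 32 3 4
f 34 33 36
f 34 36 35
f 36 33 37
f 36 37 35
f 37 33 38
f 37 38 35
f 38 33 39
f 38 39 35
f 39 33 40
f 39 40 35
f 40 33 41
f 40 41 35
f 41 33 42
f 41 42 35
f 42 33 43
f 42 43 35
f 43 33 44
f 43 44 35
f 44 33 45
f 44 45 35
f 45 33 46
f 45 46 35
f 46 33 47
f 46 47 35
f 47 33 34
f 47 34 35
f 48 59 53
f 48 53 49
f 48 49 55
f 48 55 58
f 48 58 59
f 49 53 57
f 53 59 52
f 59 58 50
f 58 55 54
f 55 49 56
f 51 57 52
f 51 52 50
f 51 50 54
f 51 54 56
f 51 56 57
f 52 57 53
f 50 52 59
f 54 50 58
f 56 54 55
f 57 56 49
f 61 63 60
f 64 61 60
f 60 63 62
f 62 64 60
f 61 67 63
f 65 61 64
f 65 67 61
f 63 67 62
f 66 64 62
f 62 67 66
f 66 65 64
f 67 65 66



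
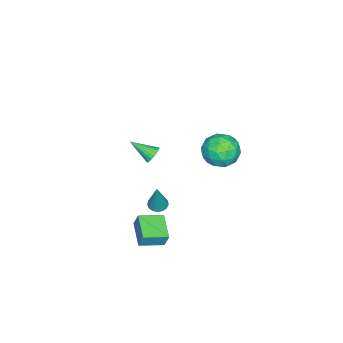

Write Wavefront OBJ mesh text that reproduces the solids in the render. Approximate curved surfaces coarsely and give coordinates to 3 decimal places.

v -1.269 -1.951 -1.626
v -0.753 -2.019 -1.832
v -1.131 -3.229 -0.854
v -0.711 -1.905 -1.65
v -0.755 -1.798 -1.465
v -0.877 -1.714 -1.304
v -1.058 -1.666 -1.193
v -1.272 -1.661 -1.147
v -1.485 -1.701 -1.174
v -1.665 -1.778 -1.27
v -1.785 -1.882 -1.421
v -1.827 -1.996 -1.602
v -1.783 -2.104 -1.788
v -1.661 -2.188 -1.948
v -1.48 -2.236 -2.06
v -1.266 -2.24 -2.106
v -1.053 -2.201 -2.078
v -0.872 -2.123 -1.982
v 3.427 -0.898 -2.875
v 3.521 -0.589 -2.014
v 2.606 0.147 -3.161
v 2.699 0.456 -2.3
v 4.621 -0.076 -3.3
v 4.714 0.233 -2.439
v 3.799 0.969 -3.586
v 3.893 1.278 -2.725
v 2.524 4.245 4.353
v 3.094 4.043 3.505
v 1.786 2.737 4.215
v 2.356 2.535 3.367
v 2.813 2.586 4.301
v 3.269 3.518 4.386
v 1.611 3.262 3.334
v 2.067 4.194 3.419
v 2.529 3.436 2.875
v 3.272 3.018 3.473
v 1.608 3.762 4.247
v 2.351 3.344 4.845
v 2.874 4.276 3.941
v 2.006 2.504 3.779
v 2.275 2.533 4.328
v 2.61 2.415 3.83
v 2.977 3.967 4.459
v 3.311 3.849 3.96
v 3.146 2.993 4.429
v 1.569 2.931 3.76
v 1.903 2.813 3.261
v 2.27 4.365 3.89
v 2.605 4.247 3.392
v 1.734 3.787 3.291
v 2.877 3.801 3.072
v 2.443 2.915 2.992
v 2.005 3.342 2.972
v 2.273 3.89 3.022
v 3.313 3.555 3.424
v 2.879 2.669 3.343
v 3.148 2.699 3.892
v 3.416 3.247 3.942
v 2.981 3.198 3.054
v 2.001 4.111 4.377
v 1.567 3.225 4.296
v 1.464 3.533 3.778
v 1.732 4.081 3.828
v 2.437 3.865 4.728
v 2.003 2.979 4.648
v 2.607 2.89 4.698
v 2.875 3.438 4.748
v 1.899 3.582 4.666
v 2.106 -0.144 -2.126
v 2.579 0.053 -2.297
v 2.674 0.064 -0.314
v 2.429 0.263 -2.274
v 2.206 0.379 -2.217
v 1.959 0.376 -2.139
v 1.746 0.254 -2.059
v 1.616 0.04 -1.993
v 1.597 -0.215 -1.958
v 1.696 -0.454 -1.962
v 1.888 -0.622 -2.003
v 2.13 -0.68 -2.072
v 2.366 -0.616 -2.154
v 2.543 -0.443 -2.229
v 2.62 -0.202 -2.28
f 2 1 4
f 2 4 3
f 4 1 5
f 4 5 3
f 5 1 6
f 5 6 3
f 6 1 7
f 6 7 3
f 7 1 8
f 7 8 3
f 8 1 9
f 8 9 3
f 9 1 10
f 9 10 3
f 10 1 11
f 10 11 3
f 11 1 12
f 11 12 3
f 12 1 13
f 12 13 3
f 13 1 14
f 13 14 3
f 14 1 15
f 14 15 3
f 15 1 16
f 15 16 3
f 16 1 17
f 16 17 3
f 17 1 18
f 17 18 3
f 18 1 2
f 18 2 3
f 20 22 19
f 23 20 19
f 19 22 21
f 21 23 19
f 20 26 22
f 24 20 23
f 24 26 20
f 22 26 21
f 25 23 21
f 21 26 25
f 25 24 23
f 26 24 25
f 27 64 43
f 64 38 67
f 43 67 32
f 64 67 43
f 27 43 39
f 43 32 44
f 39 44 28
f 43 44 39
f 27 39 48
f 39 28 49
f 48 49 34
f 39 49 48
f 27 48 60
f 48 34 63
f 60 63 37
f 48 63 60
f 27 60 64
f 60 37 68
f 64 68 38
f 60 68 64
f 28 44 55
f 44 32 58
f 55 58 36
f 44 58 55
f 32 67 45
f 67 38 66
f 45 66 31
f 67 66 45
f 38 68 65
f 68 37 61
f 65 61 29
f 68 61 65
f 37 63 62
f 63 34 50
f 62 50 33
f 63 50 62
f 34 49 54
f 49 28 51
f 54 51 35
f 49 51 54
f 30 56 42
f 56 36 57
f 42 57 31
f 56 57 42
f 30 42 40
f 42 31 41
f 40 41 29
f 42 41 40
f 30 40 47
f 40 29 46
f 47 46 33
f 40 46 47
f 30 47 52
f 47 33 53
f 52 53 35
f 47 53 52
f 30 52 56
f 52 35 59
f 56 59 36
f 52 59 56
f 31 57 45
f 57 36 58
f 45 58 32
f 57 58 45
f 29 41 65
f 41 31 66
f 65 66 38
f 41 66 65
f 33 46 62
f 46 29 61
f 62 61 37
f 46 61 62
f 35 53 54
f 53 33 50
f 54 50 34
f 53 50 54
f 36 59 55
f 59 35 51
f 55 51 28
f 59 51 55
f 70 69 72
f 70 72 71
f 72 69 73
f 72 73 71
f 73 69 74
f 73 74 71
f 74 69 75
f 74 75 71
f 75 69 76
f 75 76 71
f 76 69 77
f 76 77 71
f 77 69 78
f 77 78 71
f 78 69 79
f 78 79 71
f 79 69 80
f 79 80 71
f 80 69 81
f 80 81 71
f 81 69 82
f 81 82 71
f 82 69 83
f 82 83 71
f 83 69 70
f 83 70 71



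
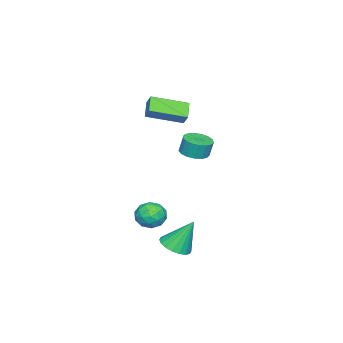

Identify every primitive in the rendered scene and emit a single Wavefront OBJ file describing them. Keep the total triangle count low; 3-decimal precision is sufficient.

v -1.579 -2.501 3.424
v -1.277 -2.091 4.068
v -2.708 -0.724 2.822
v -2.407 -0.314 3.466
v -0.673 -2.146 2.774
v -0.372 -1.736 3.418
v -1.803 -0.369 2.172
v -1.501 0.041 2.816
v 1.162 -0.011 -3.396
v 1.759 0.103 -2.684
v 1.981 -1.183 -3.896
v 2.578 -1.069 -3.184
v 1.708 -1.373 -3.021
v 1.202 -0.648 -2.712
v 2.538 -0.432 -3.868
v 2.032 0.293 -3.559
v 2.61 -0.157 -2.976
v 2.096 -0.739 -2.453
v 1.644 -0.341 -4.127
v 1.13 -0.923 -3.604
v 1.389 0.149 -2.996
v 2.351 -1.229 -3.584
v 1.84 -1.407 -3.488
v 2.191 -1.34 -3.07
v 1.061 -0.293 -3.013
v 1.412 -0.226 -2.594
v 1.382 -1.093 -2.792
v 2.328 -0.854 -3.986
v 2.679 -0.787 -3.567
v 1.549 0.26 -3.51
v 1.9 0.327 -3.092
v 2.358 0.013 -3.788
v 2.24 0.063 -2.749
v 2.721 -0.626 -3.043
v 2.697 -0.251 -3.445
v 2.4 0.174 -3.264
v 1.938 -0.279 -2.442
v 2.419 -0.968 -2.735
v 1.908 -1.146 -2.64
v 1.61 -0.721 -2.458
v 2.438 -0.432 -2.613
v 1.321 -0.112 -3.845
v 1.802 -0.801 -4.138
v 2.13 -0.359 -4.122
v 1.832 0.066 -3.94
v 1.019 -0.454 -3.537
v 1.5 -1.143 -3.831
v 1.34 -1.254 -3.316
v 1.043 -0.829 -3.135
v 1.302 -0.648 -3.967
v -3.535 -0.563 -0.86
v -3.045 -1.269 -0.673
v -3.095 -1.023 0.387
v -3.585 -0.317 0.2
v -2.762 -0.963 -0.731
v -2.812 -0.717 0.33
v -2.656 -0.564 -0.819
v -2.706 -0.319 0.242
v -2.752 -0.166 -0.915
v -2.802 0.08 0.145
v -3.027 0.142 -1
v -3.077 0.388 0.061
v -3.418 0.288 -1.052
v -3.468 0.534 0.009
v -3.836 0.239 -1.061
v -3.887 0.485 0
v -4.186 0.007 -1.023
v -4.236 0.253 0.038
v -4.386 -0.356 -0.948
v -4.436 -0.11 0.112
v -4.391 -0.767 -0.854
v -4.441 -0.521 0.207
v -4.2 -1.13 -0.76
v -4.25 -0.884 0.3
v -3.857 -1.364 -0.69
v -3.907 -1.118 0.371
v -3.44 -1.414 -0.659
v -3.49 -1.168 0.402
v 3.091 1.519 -4.513
v 3.832 2.101 -4.632
v 2.689 2.401 -2.707
v 3.514 2.316 -4.809
v 3.112 2.374 -4.926
v 2.706 2.262 -4.962
v 2.376 2.003 -4.909
v 2.188 1.648 -4.777
v 2.179 1.267 -4.593
v 2.35 0.936 -4.394
v 2.669 0.721 -4.217
v 3.071 0.664 -4.1
v 3.477 0.775 -4.064
v 3.806 1.035 -4.117
v 3.995 1.39 -4.248
v 4.004 1.77 -4.432
f 2 4 1
f 5 2 1
f 1 4 3
f 3 5 1
f 2 8 4
f 6 2 5
f 6 8 2
f 4 8 3
f 7 5 3
f 3 8 7
f 7 6 5
f 8 6 7
f 9 46 25
f 46 20 49
f 25 49 14
f 46 49 25
f 9 25 21
f 25 14 26
f 21 26 10
f 25 26 21
f 9 21 30
f 21 10 31
f 30 31 16
f 21 31 30
f 9 30 42
f 30 16 45
f 42 45 19
f 30 45 42
f 9 42 46
f 42 19 50
f 46 50 20
f 42 50 46
f 10 26 37
f 26 14 40
f 37 40 18
f 26 40 37
f 14 49 27
f 49 20 48
f 27 48 13
f 49 48 27
f 20 50 47
f 50 19 43
f 47 43 11
f 50 43 47
f 19 45 44
f 45 16 32
f 44 32 15
f 45 32 44
f 16 31 36
f 31 10 33
f 36 33 17
f 31 33 36
f 12 38 24
f 38 18 39
f 24 39 13
f 38 39 24
f 12 24 22
f 24 13 23
f 22 23 11
f 24 23 22
f 12 22 29
f 22 11 28
f 29 28 15
f 22 28 29
f 12 29 34
f 29 15 35
f 34 35 17
f 29 35 34
f 12 34 38
f 34 17 41
f 38 41 18
f 34 41 38
f 13 39 27
f 39 18 40
f 27 40 14
f 39 40 27
f 11 23 47
f 23 13 48
f 47 48 20
f 23 48 47
f 15 28 44
f 28 11 43
f 44 43 19
f 28 43 44
f 17 35 36
f 35 15 32
f 36 32 16
f 35 32 36
f 18 41 37
f 41 17 33
f 37 33 10
f 41 33 37
f 52 51 55
f 52 55 53
f 53 55 56
f 53 56 54
f 55 51 57
f 55 57 56
f 56 57 58
f 56 58 54
f 57 51 59
f 57 59 58
f 58 59 60
f 58 60 54
f 59 51 61
f 59 61 60
f 60 61 62
f 60 62 54
f 61 51 63
f 61 63 62
f 62 63 64
f 62 64 54
f 63 51 65
f 63 65 64
f 64 65 66
f 64 66 54
f 65 51 67
f 65 67 66
f 66 67 68
f 66 68 54
f 67 51 69
f 67 69 68
f 68 69 70
f 68 70 54
f 69 51 71
f 69 71 70
f 70 71 72
f 70 72 54
f 71 51 73
f 71 73 72
f 72 73 74
f 72 74 54
f 73 51 75
f 73 75 74
f 74 75 76
f 74 76 54
f 75 51 77
f 75 77 76
f 76 77 78
f 76 78 54
f 77 51 52
f 77 52 78
f 78 52 53
f 78 53 54
f 80 79 82
f 80 82 81
f 82 79 83
f 82 83 81
f 83 79 84
f 83 84 81
f 84 79 85
f 84 85 81
f 85 79 86
f 85 86 81
f 86 79 87
f 86 87 81
f 87 79 88
f 87 88 81
f 88 79 89
f 88 89 81
f 89 79 90
f 89 90 81
f 90 79 91
f 90 91 81
f 91 79 92
f 91 92 81
f 92 79 93
f 92 93 81
f 93 79 94
f 93 94 81
f 94 79 80
f 94 80 81



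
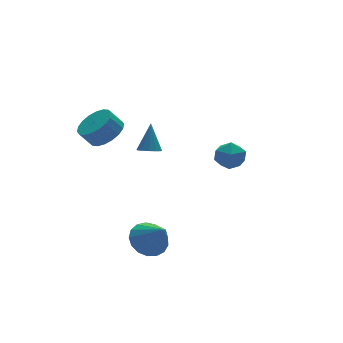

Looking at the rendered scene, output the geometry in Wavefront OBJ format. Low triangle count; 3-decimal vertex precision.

v -3.152 -1.815 -4.509
v -2.21 -1.487 -4.354
v -2.948 -3.025 -3.191
v -2.478 -1.212 -4.06
v -2.9 -1.076 -3.869
v -3.38 -1.108 -3.824
v -3.808 -1.303 -3.936
v -4.086 -1.615 -4.18
v -4.15 -1.973 -4.498
v -3.985 -2.295 -4.819
v -3.63 -2.506 -5.069
v -3.165 -2.56 -5.191
v -2.697 -2.443 -5.156
v -2.334 -2.182 -4.973
v -2.158 -1.837 -4.683
v -2.436 3.518 -0.329
v -1.59 3.613 0.233
v -2.157 3.836 1.05
v -3.004 3.742 0.489
v -1.653 4.033 0.074
v -2.221 4.257 0.892
v -1.872 4.352 -0.165
v -2.439 4.575 0.653
v -2.202 4.505 -0.436
v -2.769 4.729 0.382
v -2.578 4.463 -0.686
v -3.146 4.687 0.132
v -2.927 4.234 -0.865
v -3.494 4.457 -0.047
v -3.178 3.863 -0.938
v -3.746 4.087 -0.12
v -3.283 3.424 -0.89
v -3.85 3.647 -0.073
v -3.219 3.003 -0.732
v -3.787 3.227 0.086
v -3.001 2.685 -0.493
v -3.568 2.908 0.325
v -2.671 2.531 -0.222
v -3.238 2.755 0.596
v -2.294 2.573 0.028
v -2.862 2.797 0.846
v -1.946 2.803 0.207
v -2.513 3.026 1.025
v -1.694 3.173 0.28
v -2.262 3.397 1.098
v 3.02 2.024 -2.067
v 3.817 1.578 -2.118
v 2.323 0.842 -2.622
v 3.12 0.396 -2.673
v 2.752 0.583 -1.857
v 3.183 1.314 -1.514
v 2.957 1.106 -3.226
v 3.388 1.837 -2.883
v 3.778 1.011 -2.835
v 3.652 0.688 -1.988
v 2.488 1.732 -2.752
v 2.362 1.409 -1.905
v -1.806 0.508 -0.147
v -1.255 0.283 -0.221
v -1.374 1.112 1.247
v -1.25 0.593 -0.356
v -1.422 0.876 -0.426
v -1.716 1.042 -0.406
v -2.039 1.038 -0.305
v -2.287 0.866 -0.153
v -2.383 0.581 0
v -2.296 0.272 0.107
v -2.053 0.038 0.133
v -1.732 -0.046 0.07
v -1.434 0.045 -0.062
f 2 1 4
f 2 4 3
f 4 1 5
f 4 5 3
f 5 1 6
f 5 6 3
f 6 1 7
f 6 7 3
f 7 1 8
f 7 8 3
f 8 1 9
f 8 9 3
f 9 1 10
f 9 10 3
f 10 1 11
f 10 11 3
f 11 1 12
f 11 12 3
f 12 1 13
f 12 13 3
f 13 1 14
f 13 14 3
f 14 1 15
f 14 15 3
f 15 1 2
f 15 2 3
f 17 16 20
f 17 20 18
f 18 20 21
f 18 21 19
f 20 16 22
f 20 22 21
f 21 22 23
f 21 23 19
f 22 16 24
f 22 24 23
f 23 24 25
f 23 25 19
f 24 16 26
f 24 26 25
f 25 26 27
f 25 27 19
f 26 16 28
f 26 28 27
f 27 28 29
f 27 29 19
f 28 16 30
f 28 30 29
f 29 30 31
f 29 31 19
f 30 16 32
f 30 32 31
f 31 32 33
f 31 33 19
f 32 16 34
f 32 34 33
f 33 34 35
f 33 35 19
f 34 16 36
f 34 36 35
f 35 36 37
f 35 37 19
f 36 16 38
f 36 38 37
f 37 38 39
f 37 39 19
f 38 16 40
f 38 40 39
f 39 40 41
f 39 41 19
f 40 16 42
f 40 42 41
f 41 42 43
f 41 43 19
f 42 16 44
f 42 44 43
f 43 44 45
f 43 45 19
f 44 16 17
f 44 17 45
f 45 17 18
f 45 18 19
f 46 57 51
f 46 51 47
f 46 47 53
f 46 53 56
f 46 56 57
f 47 51 55
f 51 57 50
f 57 56 48
f 56 53 52
f 53 47 54
f 49 55 50
f 49 50 48
f 49 48 52
f 49 52 54
f 49 54 55
f 50 55 51
f 48 50 57
f 52 48 56
f 54 52 53
f 55 54 47
f 59 58 61
f 59 61 60
f 61 58 62
f 61 62 60
f 62 58 63
f 62 63 60
f 63 58 64
f 63 64 60
f 64 58 65
f 64 65 60
f 65 58 66
f 65 66 60
f 66 58 67
f 66 67 60
f 67 58 68
f 67 68 60
f 68 58 69
f 68 69 60
f 69 58 70
f 69 70 60
f 70 58 59
f 70 59 60



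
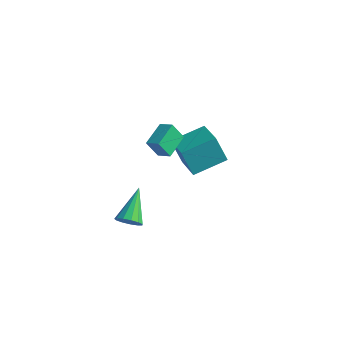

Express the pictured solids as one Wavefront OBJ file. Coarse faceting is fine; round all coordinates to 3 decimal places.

v -0.022 -1.959 1.956
v -0.52 -2.262 2.936
v -0.141 -0.563 2.328
v -0.64 -0.866 3.307
v 0.74 -1.994 2.333
v 0.241 -2.297 3.312
v 0.62 -0.598 2.704
v 0.122 -0.901 3.684
v -1.583 -2.399 -4.228
v -0.931 -2.449 -3.84
v -2.137 -0.661 -3.072
v -0.851 -2.199 -4.178
v -1.004 -2.012 -4.532
v -1.34 -1.948 -4.789
v -1.753 -2.028 -4.869
v -2.112 -2.225 -4.744
v -2.303 -2.477 -4.456
v -2.266 -2.705 -4.096
v -2.011 -2.836 -3.777
v -1.621 -2.828 -3.601
v -1.218 -2.684 -3.625
v 0.945 -0.224 -0.579
v 0.234 -0.25 0.865
v -0.522 0.957 -1.28
v -1.233 0.931 0.164
v 1.973 1.369 -0.044
v 1.262 1.343 1.4
v 0.506 2.55 -0.745
v -0.205 2.524 0.699
f 2 4 1
f 5 2 1
f 1 4 3
f 3 5 1
f 2 8 4
f 6 2 5
f 6 8 2
f 4 8 3
f 7 5 3
f 3 8 7
f 7 6 5
f 8 6 7
f 10 9 12
f 10 12 11
f 12 9 13
f 12 13 11
f 13 9 14
f 13 14 11
f 14 9 15
f 14 15 11
f 15 9 16
f 15 16 11
f 16 9 17
f 16 17 11
f 17 9 18
f 17 18 11
f 18 9 19
f 18 19 11
f 19 9 20
f 19 20 11
f 20 9 21
f 20 21 11
f 21 9 10
f 21 10 11
f 23 25 22
f 26 23 22
f 22 25 24
f 24 26 22
f 23 29 25
f 27 23 26
f 27 29 23
f 25 29 24
f 28 26 24
f 24 29 28
f 28 27 26
f 29 27 28



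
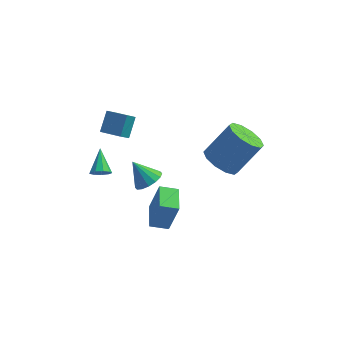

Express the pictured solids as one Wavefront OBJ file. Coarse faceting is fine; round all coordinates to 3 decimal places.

v 0.042 -0.82 1.865
v 0.64 -0.944 2.35
v -0.782 -0.52 2.955
v 0.66 -0.551 2.257
v 0.514 -0.231 2.059
v 0.242 -0.069 1.808
v -0.083 -0.108 1.573
v -0.376 -0.338 1.416
v -0.556 -0.697 1.379
v -0.576 -1.09 1.472
v -0.43 -1.41 1.67
v -0.158 -1.572 1.921
v 0.168 -1.533 2.156
v 0.46 -1.303 2.313
v -0.102 0.1 -3.002
v 0.428 0.065 -1.157
v -0.326 1.55 -2.91
v 0.204 1.515 -1.065
v 0.856 0.265 -3.275
v 1.386 0.23 -1.43
v 0.632 1.715 -3.183
v 1.162 1.68 -1.338
v 3.118 2.806 0.087
v 3.889 2.102 -0.147
v 5.073 2.85 1.498
v 4.302 3.554 1.733
v 4.01 2.657 -0.486
v 5.193 3.405 1.159
v 3.789 3.269 -0.606
v 4.973 4.017 1.04
v 3.313 3.704 -0.461
v 4.496 4.452 1.185
v 2.762 3.796 -0.106
v 3.945 4.544 1.539
v 2.347 3.51 0.322
v 3.531 4.258 1.967
v 2.227 2.955 0.661
v 3.41 3.703 2.306
v 2.447 2.343 0.78
v 3.631 3.091 2.426
v 2.924 1.908 0.635
v 4.107 2.656 2.281
v 3.475 1.816 0.281
v 4.658 2.564 1.926
v -2.535 0.364 0.861
v -1.981 0.489 0.819
v -2.745 1.556 1.659
v -2.177 0.652 0.524
v -2.541 0.68 0.387
v -2.902 0.561 0.471
v -3.092 0.349 0.738
v -3.021 0.144 1.062
v -2.723 0.042 1.292
v -2.338 0.091 1.32
v -2.044 0.267 1.134
v -2.267 1.446 3.078
v -2.604 0.958 3.644
v -2.074 2.315 3.942
v -2.411 1.826 4.508
v -1.189 0.974 3.312
v -1.526 0.485 3.878
v -0.996 1.842 4.176
v -1.333 1.354 4.742
f 2 1 4
f 2 4 3
f 4 1 5
f 4 5 3
f 5 1 6
f 5 6 3
f 6 1 7
f 6 7 3
f 7 1 8
f 7 8 3
f 8 1 9
f 8 9 3
f 9 1 10
f 9 10 3
f 10 1 11
f 10 11 3
f 11 1 12
f 11 12 3
f 12 1 13
f 12 13 3
f 13 1 14
f 13 14 3
f 14 1 2
f 14 2 3
f 16 18 15
f 19 16 15
f 15 18 17
f 17 19 15
f 16 22 18
f 20 16 19
f 20 22 16
f 18 22 17
f 21 19 17
f 17 22 21
f 21 20 19
f 22 20 21
f 24 23 27
f 24 27 25
f 25 27 28
f 25 28 26
f 27 23 29
f 27 29 28
f 28 29 30
f 28 30 26
f 29 23 31
f 29 31 30
f 30 31 32
f 30 32 26
f 31 23 33
f 31 33 32
f 32 33 34
f 32 34 26
f 33 23 35
f 33 35 34
f 34 35 36
f 34 36 26
f 35 23 37
f 35 37 36
f 36 37 38
f 36 38 26
f 37 23 39
f 37 39 38
f 38 39 40
f 38 40 26
f 39 23 41
f 39 41 40
f 40 41 42
f 40 42 26
f 41 23 43
f 41 43 42
f 42 43 44
f 42 44 26
f 43 23 24
f 43 24 44
f 44 24 25
f 44 25 26
f 46 45 48
f 46 48 47
f 48 45 49
f 48 49 47
f 49 45 50
f 49 50 47
f 50 45 51
f 50 51 47
f 51 45 52
f 51 52 47
f 52 45 53
f 52 53 47
f 53 45 54
f 53 54 47
f 54 45 55
f 54 55 47
f 55 45 46
f 55 46 47
f 57 59 56
f 60 57 56
f 56 59 58
f 58 60 56
f 57 63 59
f 61 57 60
f 61 63 57
f 59 63 58
f 62 60 58
f 58 63 62
f 62 61 60
f 63 61 62



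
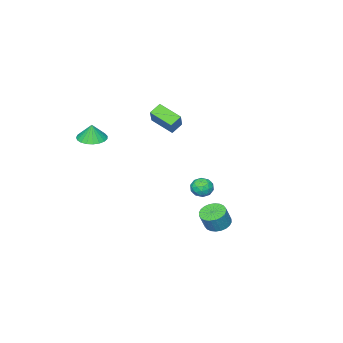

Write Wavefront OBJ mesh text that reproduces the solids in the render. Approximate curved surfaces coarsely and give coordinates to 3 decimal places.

v 2.354 -3.652 2.713
v 3.173 -3.974 2.683
v 2.426 -3.568 3.767
v 3.231 -3.614 2.65
v 3.138 -3.261 2.628
v 2.909 -2.975 2.621
v 2.584 -2.807 2.63
v 2.22 -2.785 2.653
v 1.878 -2.912 2.686
v 1.619 -3.168 2.724
v 1.487 -3.508 2.76
v 1.505 -3.872 2.788
v 1.67 -4.198 2.803
v 1.953 -4.43 2.802
v 2.306 -4.528 2.786
v 2.666 -4.474 2.757
v 2.973 -4.278 2.721
v -3.616 -3.208 1.052
v -3.343 -4.632 1.704
v -4.346 -3.134 1.518
v -4.073 -4.558 2.171
v -2.807 -2.522 2.209
v -2.534 -3.946 2.862
v -3.537 -2.448 2.676
v -3.264 -3.872 3.328
v 0.196 3.953 -2.005
v 0.795 4.354 -2.277
v 1.263 4.368 -1.227
v 0.664 3.967 -0.955
v 0.608 4.575 -2.197
v 1.076 4.589 -1.146
v 0.358 4.701 -2.087
v 0.826 4.715 -1.037
v 0.084 4.714 -1.965
v 0.552 4.728 -0.915
v -0.173 4.61 -1.849
v 0.295 4.624 -0.799
v -0.374 4.407 -1.757
v 0.094 4.421 -0.707
v -0.488 4.134 -1.703
v -0.02 4.148 -0.652
v -0.498 3.834 -1.694
v -0.03 3.848 -0.644
v -0.403 3.552 -1.733
v 0.065 3.566 -0.683
v -0.216 3.331 -1.814
v 0.252 3.345 -0.763
v 0.034 3.205 -1.923
v 0.502 3.219 -0.873
v 0.308 3.192 -2.045
v 0.776 3.206 -0.995
v 0.565 3.296 -2.161
v 1.033 3.31 -1.111
v 0.766 3.499 -2.253
v 1.234 3.513 -1.203
v 0.88 3.772 -2.308
v 1.348 3.786 -1.257
v 0.89 4.072 -2.316
v 1.358 4.086 -1.266
v -3.043 0.403 -1.411
v -2.776 0.731 -2.001
v -2.564 -0.611 -1.759
v -2.297 -0.283 -2.349
v -2.031 -0.123 -1.693
v -2.327 0.504 -1.478
v -3.013 -0.384 -2.282
v -3.309 0.243 -2.067
v -2.758 0.245 -2.539
v -2.151 0.406 -2.175
v -3.189 -0.286 -1.585
v -2.582 -0.125 -1.221
v -2.951 0.656 -1.676
v -2.389 -0.536 -2.084
v -2.232 -0.442 -1.699
v -2.076 -0.249 -2.045
v -2.687 0.523 -1.368
v -2.531 0.715 -1.715
v -2.093 0.214 -1.534
v -2.809 -0.595 -2.045
v -2.653 -0.403 -2.392
v -3.264 0.369 -1.715
v -3.108 0.562 -2.061
v -3.247 -0.094 -2.226
v -2.784 0.563 -2.339
v -2.502 -0.033 -2.543
v -2.923 -0.093 -2.504
v -3.097 0.276 -2.377
v -2.427 0.658 -2.125
v -2.146 0.062 -2.329
v -1.99 0.156 -1.943
v -2.163 0.524 -1.817
v -2.416 0.372 -2.441
v -3.194 0.058 -1.431
v -2.913 -0.538 -1.635
v -3.177 -0.404 -1.943
v -3.35 -0.036 -1.817
v -2.838 0.153 -1.217
v -2.556 -0.443 -1.421
v -2.243 -0.156 -1.383
v -2.417 0.213 -1.256
v -2.924 -0.252 -1.319
f 2 1 4
f 2 4 3
f 4 1 5
f 4 5 3
f 5 1 6
f 5 6 3
f 6 1 7
f 6 7 3
f 7 1 8
f 7 8 3
f 8 1 9
f 8 9 3
f 9 1 10
f 9 10 3
f 10 1 11
f 10 11 3
f 11 1 12
f 11 12 3
f 12 1 13
f 12 13 3
f 13 1 14
f 13 14 3
f 14 1 15
f 14 15 3
f 15 1 16
f 15 16 3
f 16 1 17
f 16 17 3
f 17 1 2
f 17 2 3
f 19 21 18
f 22 19 18
f 18 21 20
f 20 22 18
f 19 25 21
f 23 19 22
f 23 25 19
f 21 25 20
f 24 22 20
f 20 25 24
f 24 23 22
f 25 23 24
f 27 26 30
f 27 30 28
f 28 30 31
f 28 31 29
f 30 26 32
f 30 32 31
f 31 32 33
f 31 33 29
f 32 26 34
f 32 34 33
f 33 34 35
f 33 35 29
f 34 26 36
f 34 36 35
f 35 36 37
f 35 37 29
f 36 26 38
f 36 38 37
f 37 38 39
f 37 39 29
f 38 26 40
f 38 40 39
f 39 40 41
f 39 41 29
f 40 26 42
f 40 42 41
f 41 42 43
f 41 43 29
f 42 26 44
f 42 44 43
f 43 44 45
f 43 45 29
f 44 26 46
f 44 46 45
f 45 46 47
f 45 47 29
f 46 26 48
f 46 48 47
f 47 48 49
f 47 49 29
f 48 26 50
f 48 50 49
f 49 50 51
f 49 51 29
f 50 26 52
f 50 52 51
f 51 52 53
f 51 53 29
f 52 26 54
f 52 54 53
f 53 54 55
f 53 55 29
f 54 26 56
f 54 56 55
f 55 56 57
f 55 57 29
f 56 26 58
f 56 58 57
f 57 58 59
f 57 59 29
f 58 26 27
f 58 27 59
f 59 27 28
f 59 28 29
f 60 97 76
f 97 71 100
f 76 100 65
f 97 100 76
f 60 76 72
f 76 65 77
f 72 77 61
f 76 77 72
f 60 72 81
f 72 61 82
f 81 82 67
f 72 82 81
f 60 81 93
f 81 67 96
f 93 96 70
f 81 96 93
f 60 93 97
f 93 70 101
f 97 101 71
f 93 101 97
f 61 77 88
f 77 65 91
f 88 91 69
f 77 91 88
f 65 100 78
f 100 71 99
f 78 99 64
f 100 99 78
f 71 101 98
f 101 70 94
f 98 94 62
f 101 94 98
f 70 96 95
f 96 67 83
f 95 83 66
f 96 83 95
f 67 82 87
f 82 61 84
f 87 84 68
f 82 84 87
f 63 89 75
f 89 69 90
f 75 90 64
f 89 90 75
f 63 75 73
f 75 64 74
f 73 74 62
f 75 74 73
f 63 73 80
f 73 62 79
f 80 79 66
f 73 79 80
f 63 80 85
f 80 66 86
f 85 86 68
f 80 86 85
f 63 85 89
f 85 68 92
f 89 92 69
f 85 92 89
f 64 90 78
f 90 69 91
f 78 91 65
f 90 91 78
f 62 74 98
f 74 64 99
f 98 99 71
f 74 99 98
f 66 79 95
f 79 62 94
f 95 94 70
f 79 94 95
f 68 86 87
f 86 66 83
f 87 83 67
f 86 83 87
f 69 92 88
f 92 68 84
f 88 84 61
f 92 84 88



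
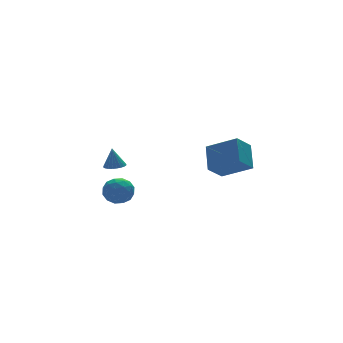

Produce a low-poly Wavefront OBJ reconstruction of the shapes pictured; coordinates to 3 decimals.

v 2.767 -0.154 3.148
v 3.318 1.066 4.243
v 1.623 1.172 2.246
v 2.174 2.392 3.341
v 3.786 0.148 2.299
v 4.337 1.368 3.394
v 2.642 1.474 1.397
v 3.193 2.694 2.492
v -4.385 1.422 2.131
v -3.847 1.946 1.645
v -3.413 0.354 2.055
v -2.875 0.878 1.569
v -3.017 1.062 2.432
v -3.618 1.722 2.479
v -3.642 0.578 1.221
v -4.243 1.238 1.268
v -3.388 1.424 1.082
v -3.002 1.723 1.831
v -4.258 0.577 1.869
v -3.872 0.876 2.618
v -4.201 1.778 1.894
v -3.059 0.522 1.806
v -3.142 0.63 2.313
v -2.826 0.938 2.027
v -4.066 1.646 2.385
v -3.751 1.954 2.099
v -3.263 1.434 2.562
v -3.509 0.346 1.601
v -3.194 0.654 1.315
v -4.434 1.362 1.673
v -4.118 1.67 1.387
v -3.997 0.866 1.138
v -3.616 1.779 1.278
v -3.044 1.151 1.234
v -3.495 0.975 1.029
v -3.848 1.363 1.057
v -3.389 1.954 1.718
v -2.817 1.326 1.674
v -2.901 1.435 2.181
v -3.254 1.823 2.209
v -3.119 1.648 1.388
v -4.443 0.974 2.026
v -3.871 0.346 1.982
v -4.006 0.477 1.491
v -4.359 0.865 1.519
v -4.216 1.149 2.466
v -3.644 0.521 2.422
v -3.412 0.937 2.643
v -3.765 1.325 2.671
v -4.141 0.652 2.312
v -3.06 2.716 2.908
v -2.474 2.555 2.962
v -3.12 2.904 4.112
v -2.455 2.79 2.927
v -2.528 3.013 2.888
v -2.681 3.191 2.853
v -2.893 3.297 2.826
v -3.13 3.314 2.811
v -3.356 3.241 2.811
v -3.537 3.087 2.826
v -3.646 2.877 2.854
v -3.665 2.642 2.889
v -3.593 2.419 2.928
v -3.439 2.241 2.963
v -3.227 2.135 2.99
v -2.99 2.118 3.005
v -2.764 2.192 3.005
v -2.583 2.345 2.99
f 2 4 1
f 5 2 1
f 1 4 3
f 3 5 1
f 2 8 4
f 6 2 5
f 6 8 2
f 4 8 3
f 7 5 3
f 3 8 7
f 7 6 5
f 8 6 7
f 9 46 25
f 46 20 49
f 25 49 14
f 46 49 25
f 9 25 21
f 25 14 26
f 21 26 10
f 25 26 21
f 9 21 30
f 21 10 31
f 30 31 16
f 21 31 30
f 9 30 42
f 30 16 45
f 42 45 19
f 30 45 42
f 9 42 46
f 42 19 50
f 46 50 20
f 42 50 46
f 10 26 37
f 26 14 40
f 37 40 18
f 26 40 37
f 14 49 27
f 49 20 48
f 27 48 13
f 49 48 27
f 20 50 47
f 50 19 43
f 47 43 11
f 50 43 47
f 19 45 44
f 45 16 32
f 44 32 15
f 45 32 44
f 16 31 36
f 31 10 33
f 36 33 17
f 31 33 36
f 12 38 24
f 38 18 39
f 24 39 13
f 38 39 24
f 12 24 22
f 24 13 23
f 22 23 11
f 24 23 22
f 12 22 29
f 22 11 28
f 29 28 15
f 22 28 29
f 12 29 34
f 29 15 35
f 34 35 17
f 29 35 34
f 12 34 38
f 34 17 41
f 38 41 18
f 34 41 38
f 13 39 27
f 39 18 40
f 27 40 14
f 39 40 27
f 11 23 47
f 23 13 48
f 47 48 20
f 23 48 47
f 15 28 44
f 28 11 43
f 44 43 19
f 28 43 44
f 17 35 36
f 35 15 32
f 36 32 16
f 35 32 36
f 18 41 37
f 41 17 33
f 37 33 10
f 41 33 37
f 52 51 54
f 52 54 53
f 54 51 55
f 54 55 53
f 55 51 56
f 55 56 53
f 56 51 57
f 56 57 53
f 57 51 58
f 57 58 53
f 58 51 59
f 58 59 53
f 59 51 60
f 59 60 53
f 60 51 61
f 60 61 53
f 61 51 62
f 61 62 53
f 62 51 63
f 62 63 53
f 63 51 64
f 63 64 53
f 64 51 65
f 64 65 53
f 65 51 66
f 65 66 53
f 66 51 67
f 66 67 53
f 67 51 68
f 67 68 53
f 68 51 52
f 68 52 53



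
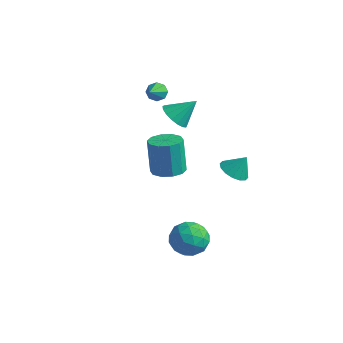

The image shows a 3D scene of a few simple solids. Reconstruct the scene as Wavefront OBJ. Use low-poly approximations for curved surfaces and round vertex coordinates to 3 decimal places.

v -1.956 1.011 1.045
v -1.208 0.395 1.057
v -1.204 1.949 2.175
v -1.094 0.701 0.728
v -1.178 1.079 0.471
v -1.44 1.441 0.345
v -1.82 1.704 0.38
v -2.232 1.809 0.567
v -2.58 1.732 0.863
v -2.786 1.489 1.202
v -2.802 1.137 1.504
v -2.624 0.756 1.701
v -2.293 0.434 1.748
v -1.885 0.244 1.633
v -1.493 0.23 1.384
v 1.399 2.137 -2.382
v 2.236 2.14 -2.764
v 1.901 2.603 -1.278
v 2.054 2.569 -2.862
v 1.697 2.882 -2.832
v 1.26 2.996 -2.681
v 0.86 2.88 -2.45
v 0.604 2.565 -2.201
v 0.562 2.135 -2.001
v 0.743 1.706 -1.902
v 1.1 1.392 -1.933
v 1.538 1.278 -2.084
v 1.937 1.395 -2.315
v 2.193 1.71 -2.564
v -0.257 -1.316 -1.362
v 0.708 -1.253 -1.203
v 0.342 -1.101 0.961
v -0.623 -1.164 0.802
v 0.494 -0.692 -1.279
v 0.128 -0.54 0.885
v -0.007 -0.369 -1.386
v -0.373 -0.217 0.778
v -0.603 -0.408 -1.485
v -0.97 -0.255 0.679
v -1.067 -0.794 -1.536
v -1.434 -0.641 0.628
v -1.222 -1.379 -1.521
v -1.588 -1.227 0.643
v -1.008 -1.94 -1.445
v -1.374 -1.788 0.719
v -0.507 -2.263 -1.338
v -0.873 -2.111 0.826
v 0.09 -2.225 -1.239
v -0.277 -2.072 0.925
v 0.554 -1.839 -1.188
v 0.187 -1.686 0.976
v -4.185 1.937 1.623
v -3.629 2.259 1.722
v -3.655 0.803 2.337
v -3.959 2.333 2.086
v -4.422 2.176 2.179
v -4.746 1.878 1.947
v -4.741 1.615 1.525
v -4.411 1.54 1.161
v -3.948 1.697 1.067
v -3.624 1.995 1.3
v 2.086 -3.292 -3.944
v 2.74 -2.506 -4.484
v 3.62 -4.274 -3.516
v 4.274 -3.488 -4.056
v 3.738 -3.214 -3.068
v 2.789 -2.607 -3.333
v 3.571 -4.173 -4.667
v 2.622 -3.566 -4.932
v 3.657 -3.05 -4.931
v 3.761 -2.458 -3.943
v 2.599 -4.322 -4.057
v 2.703 -3.73 -3.069
v 2.278 -2.813 -4.252
v 4.082 -3.967 -3.748
v 3.767 -3.806 -3.168
v 4.151 -3.344 -3.485
v 2.307 -2.872 -3.575
v 2.692 -2.41 -3.893
v 3.278 -2.826 -3.061
v 3.668 -4.37 -4.107
v 4.053 -3.908 -4.425
v 2.209 -3.436 -4.515
v 2.593 -2.974 -4.832
v 3.082 -3.954 -4.939
v 3.202 -2.671 -4.832
v 4.104 -3.248 -4.58
v 3.69 -3.651 -4.939
v 3.133 -3.294 -5.095
v 3.263 -2.322 -4.251
v 4.165 -2.899 -3.999
v 3.849 -2.738 -3.419
v 3.292 -2.382 -3.575
v 3.802 -2.642 -4.514
v 2.195 -3.881 -4.001
v 3.097 -4.458 -3.749
v 3.068 -4.398 -4.425
v 2.511 -4.042 -4.581
v 2.256 -3.532 -3.42
v 3.158 -4.109 -3.168
v 3.227 -3.486 -2.905
v 2.67 -3.129 -3.061
v 2.558 -4.138 -3.486
f 2 1 4
f 2 4 3
f 4 1 5
f 4 5 3
f 5 1 6
f 5 6 3
f 6 1 7
f 6 7 3
f 7 1 8
f 7 8 3
f 8 1 9
f 8 9 3
f 9 1 10
f 9 10 3
f 10 1 11
f 10 11 3
f 11 1 12
f 11 12 3
f 12 1 13
f 12 13 3
f 13 1 14
f 13 14 3
f 14 1 15
f 14 15 3
f 15 1 2
f 15 2 3
f 17 16 19
f 17 19 18
f 19 16 20
f 19 20 18
f 20 16 21
f 20 21 18
f 21 16 22
f 21 22 18
f 22 16 23
f 22 23 18
f 23 16 24
f 23 24 18
f 24 16 25
f 24 25 18
f 25 16 26
f 25 26 18
f 26 16 27
f 26 27 18
f 27 16 28
f 27 28 18
f 28 16 29
f 28 29 18
f 29 16 17
f 29 17 18
f 31 30 34
f 31 34 32
f 32 34 35
f 32 35 33
f 34 30 36
f 34 36 35
f 35 36 37
f 35 37 33
f 36 30 38
f 36 38 37
f 37 38 39
f 37 39 33
f 38 30 40
f 38 40 39
f 39 40 41
f 39 41 33
f 40 30 42
f 40 42 41
f 41 42 43
f 41 43 33
f 42 30 44
f 42 44 43
f 43 44 45
f 43 45 33
f 44 30 46
f 44 46 45
f 45 46 47
f 45 47 33
f 46 30 48
f 46 48 47
f 47 48 49
f 47 49 33
f 48 30 50
f 48 50 49
f 49 50 51
f 49 51 33
f 50 30 31
f 50 31 51
f 51 31 32
f 51 32 33
f 53 52 55
f 53 55 54
f 55 52 56
f 55 56 54
f 56 52 57
f 56 57 54
f 57 52 58
f 57 58 54
f 58 52 59
f 58 59 54
f 59 52 60
f 59 60 54
f 60 52 61
f 60 61 54
f 61 52 53
f 61 53 54
f 62 99 78
f 99 73 102
f 78 102 67
f 99 102 78
f 62 78 74
f 78 67 79
f 74 79 63
f 78 79 74
f 62 74 83
f 74 63 84
f 83 84 69
f 74 84 83
f 62 83 95
f 83 69 98
f 95 98 72
f 83 98 95
f 62 95 99
f 95 72 103
f 99 103 73
f 95 103 99
f 63 79 90
f 79 67 93
f 90 93 71
f 79 93 90
f 67 102 80
f 102 73 101
f 80 101 66
f 102 101 80
f 73 103 100
f 103 72 96
f 100 96 64
f 103 96 100
f 72 98 97
f 98 69 85
f 97 85 68
f 98 85 97
f 69 84 89
f 84 63 86
f 89 86 70
f 84 86 89
f 65 91 77
f 91 71 92
f 77 92 66
f 91 92 77
f 65 77 75
f 77 66 76
f 75 76 64
f 77 76 75
f 65 75 82
f 75 64 81
f 82 81 68
f 75 81 82
f 65 82 87
f 82 68 88
f 87 88 70
f 82 88 87
f 65 87 91
f 87 70 94
f 91 94 71
f 87 94 91
f 66 92 80
f 92 71 93
f 80 93 67
f 92 93 80
f 64 76 100
f 76 66 101
f 100 101 73
f 76 101 100
f 68 81 97
f 81 64 96
f 97 96 72
f 81 96 97
f 70 88 89
f 88 68 85
f 89 85 69
f 88 85 89
f 71 94 90
f 94 70 86
f 90 86 63
f 94 86 90

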